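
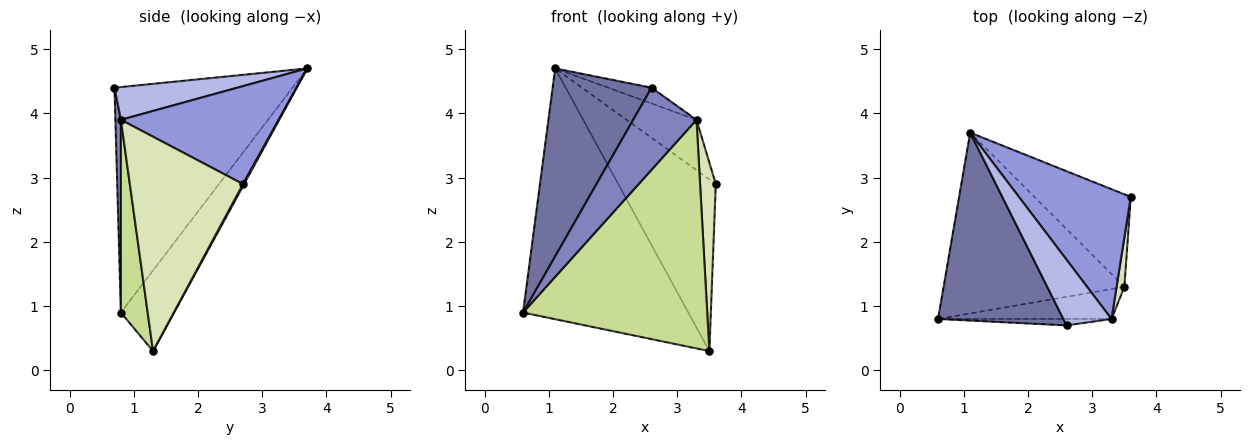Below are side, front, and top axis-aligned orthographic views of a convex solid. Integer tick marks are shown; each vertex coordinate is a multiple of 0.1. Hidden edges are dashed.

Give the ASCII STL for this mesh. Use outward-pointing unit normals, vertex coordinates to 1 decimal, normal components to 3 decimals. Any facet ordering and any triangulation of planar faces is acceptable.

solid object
 facet normal -0.786 -0.437 0.437
  outer loop
   vertex 2.6 0.7 4.4
   vertex 1.1 3.7 4.7
   vertex 0.6 0.8 0.9
  endloop
 endfacet
 facet normal 0.086 -0.993 -0.078
  outer loop
   vertex 3.3 0.8 3.9
   vertex 2.6 0.7 4.4
   vertex 0.6 0.8 0.9
  endloop
 endfacet
 facet normal 0.632 0.280 0.722
  outer loop
   vertex 3.3 0.8 3.9
   vertex 3.6 2.7 2.9
   vertex 1.1 3.7 4.7
  endloop
 endfacet
 facet normal 0.552 0.195 0.811
  outer loop
   vertex 3.3 0.8 3.9
   vertex 1.1 3.7 4.7
   vertex 2.6 0.7 4.4
  endloop
 endfacet
 facet normal -0.252 0.785 -0.566
  outer loop
   vertex 3.5 1.3 0.3
   vertex 0.6 0.8 0.9
   vertex 1.1 3.7 4.7
  endloop
 endfacet
 facet normal 0.011 0.880 -0.474
  outer loop
   vertex 3.5 1.3 0.3
   vertex 1.1 3.7 4.7
   vertex 3.6 2.7 2.9
  endloop
 endfacet
 facet normal 0.143 -0.981 -0.128
  outer loop
   vertex 3.5 1.3 0.3
   vertex 3.3 0.8 3.9
   vertex 0.6 0.8 0.9
  endloop
 endfacet
 facet normal 0.990 -0.137 0.036
  outer loop
   vertex 3.5 1.3 0.3
   vertex 3.6 2.7 2.9
   vertex 3.3 0.8 3.9
  endloop
 endfacet
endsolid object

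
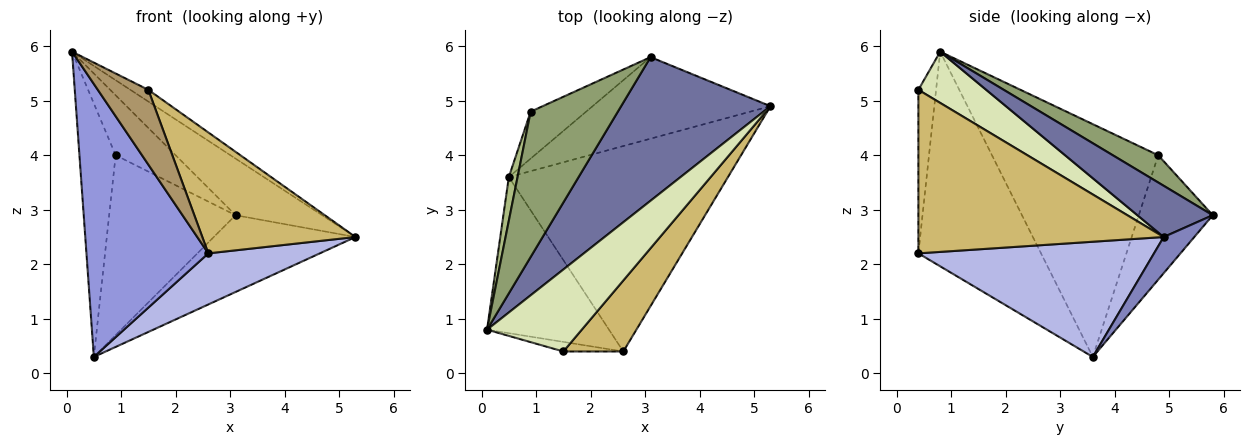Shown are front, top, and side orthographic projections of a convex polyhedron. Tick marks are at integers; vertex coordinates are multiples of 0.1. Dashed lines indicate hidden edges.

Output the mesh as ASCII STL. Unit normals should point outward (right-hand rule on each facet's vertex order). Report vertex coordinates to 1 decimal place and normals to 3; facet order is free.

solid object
 facet normal 0.304 0.349 0.886
  outer loop
   vertex 3.1 5.8 2.9
   vertex 0.1 0.8 5.9
   vertex 5.3 4.9 2.5
  endloop
 endfacet
 facet normal 0.146 0.678 -0.720
  outer loop
   vertex 0.5 3.6 0.3
   vertex 3.1 5.8 2.9
   vertex 5.3 4.9 2.5
  endloop
 endfacet
 facet normal -0.658 -0.654 -0.374
  outer loop
   vertex 2.6 0.4 2.2
   vertex 0.1 0.8 5.9
   vertex 0.5 3.6 0.3
  endloop
 endfacet
 facet normal 0.454 -0.215 -0.864
  outer loop
   vertex 2.6 0.4 2.2
   vertex 0.5 3.6 0.3
   vertex 5.3 4.9 2.5
  endloop
 endfacet
 facet normal 0.278 0.366 0.888
  outer loop
   vertex 0.9 4.8 4.0
   vertex 0.1 0.8 5.9
   vertex 3.1 5.8 2.9
  endloop
 endfacet
 facet normal -0.976 0.213 0.037
  outer loop
   vertex 0.9 4.8 4.0
   vertex 0.5 3.6 0.3
   vertex 0.1 0.8 5.9
  endloop
 endfacet
 facet normal -0.493 0.842 -0.220
  outer loop
   vertex 0.9 4.8 4.0
   vertex 3.1 5.8 2.9
   vertex 0.5 3.6 0.3
  endloop
 endfacet
 facet normal 0.472 0.125 0.873
  outer loop
   vertex 1.5 0.4 5.2
   vertex 5.3 4.9 2.5
   vertex 0.1 0.8 5.9
  endloop
 endfacet
 facet normal -0.328 -0.937 -0.120
  outer loop
   vertex 1.5 0.4 5.2
   vertex 0.1 0.8 5.9
   vertex 2.6 0.4 2.2
  endloop
 endfacet
 facet normal 0.810 -0.506 0.297
  outer loop
   vertex 1.5 0.4 5.2
   vertex 2.6 0.4 2.2
   vertex 5.3 4.9 2.5
  endloop
 endfacet
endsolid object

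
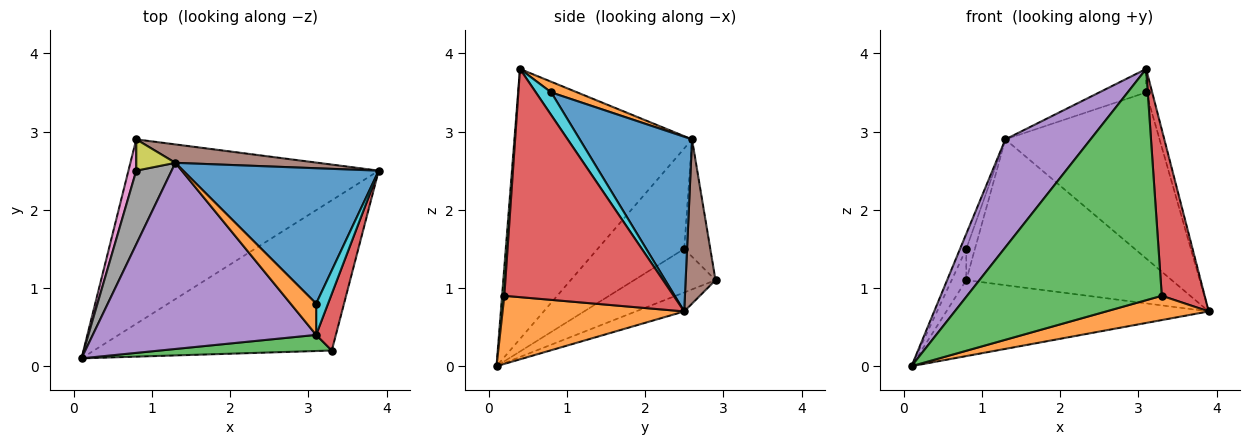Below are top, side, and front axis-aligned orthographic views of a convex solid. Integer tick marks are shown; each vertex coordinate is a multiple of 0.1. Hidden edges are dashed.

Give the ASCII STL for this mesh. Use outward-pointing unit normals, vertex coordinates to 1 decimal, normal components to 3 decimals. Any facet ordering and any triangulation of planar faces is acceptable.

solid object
 facet normal -0.070 0.380 -0.922
  outer loop
   vertex 0.8 2.9 1.1
   vertex 3.9 2.5 0.7
   vertex 0.1 0.1 0.0
  endloop
 endfacet
 facet normal 0.272 -0.154 -0.950
  outer loop
   vertex 3.3 0.2 0.9
   vertex 0.1 0.1 0.0
   vertex 3.9 2.5 0.7
  endloop
 endfacet
 facet normal 0.012 -0.998 0.070
  outer loop
   vertex 3.3 0.2 0.9
   vertex 3.1 0.4 3.8
   vertex 0.1 0.1 0.0
  endloop
 endfacet
 facet normal 0.966 -0.245 0.083
  outer loop
   vertex 3.3 0.2 0.9
   vertex 3.9 2.5 0.7
   vertex 3.1 0.4 3.8
  endloop
 endfacet
 facet normal -0.723 -0.347 0.598
  outer loop
   vertex 1.3 2.6 2.9
   vertex 0.1 0.1 0.0
   vertex 3.1 0.4 3.8
  endloop
 endfacet
 facet normal 0.143 0.982 0.124
  outer loop
   vertex 1.3 2.6 2.9
   vertex 3.9 2.5 0.7
   vertex 0.8 2.9 1.1
  endloop
 endfacet
 facet normal -0.969 0.174 0.174
  outer loop
   vertex 0.8 2.5 1.5
   vertex 0.8 2.9 1.1
   vertex 0.1 0.1 0.0
  endloop
 endfacet
 facet normal -0.941 0.067 0.331
  outer loop
   vertex 0.8 2.5 1.5
   vertex 0.1 0.1 0.0
   vertex 1.3 2.6 2.9
  endloop
 endfacet
 facet normal -0.905 0.302 0.302
  outer loop
   vertex 0.8 2.5 1.5
   vertex 1.3 2.6 2.9
   vertex 0.8 2.9 1.1
  endloop
 endfacet
 facet normal 0.836 0.329 0.439
  outer loop
   vertex 3.1 0.8 3.5
   vertex 3.1 0.4 3.8
   vertex 3.9 2.5 0.7
  endloop
 endfacet
 facet normal 0.492 0.675 0.550
  outer loop
   vertex 3.1 0.8 3.5
   vertex 3.9 2.5 0.7
   vertex 1.3 2.6 2.9
  endloop
 endfacet
 facet normal 0.316 0.569 0.759
  outer loop
   vertex 3.1 0.8 3.5
   vertex 1.3 2.6 2.9
   vertex 3.1 0.4 3.8
  endloop
 endfacet
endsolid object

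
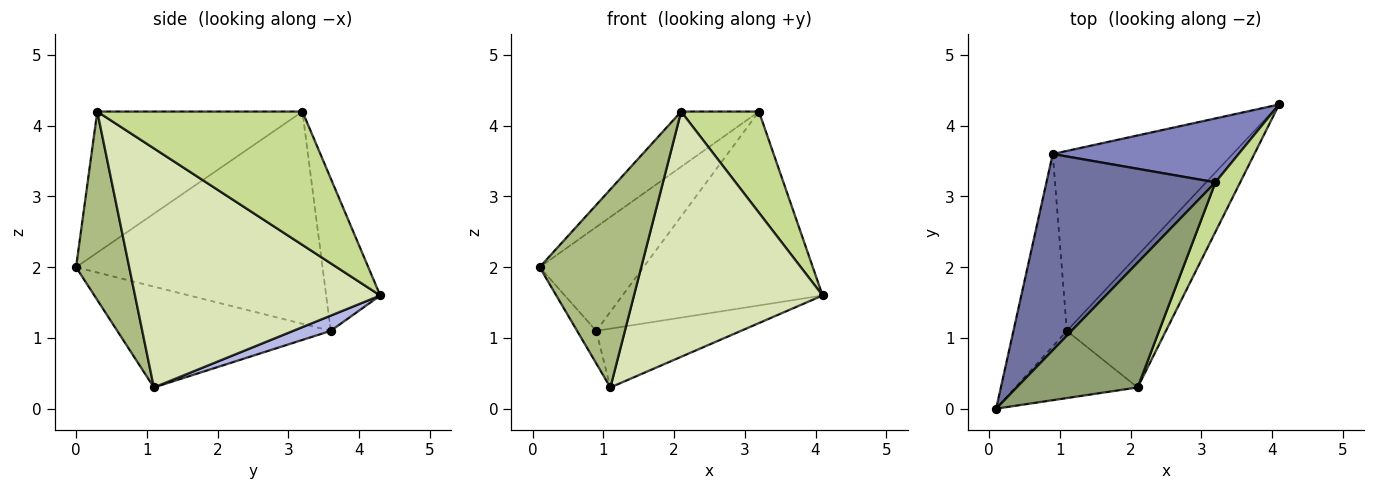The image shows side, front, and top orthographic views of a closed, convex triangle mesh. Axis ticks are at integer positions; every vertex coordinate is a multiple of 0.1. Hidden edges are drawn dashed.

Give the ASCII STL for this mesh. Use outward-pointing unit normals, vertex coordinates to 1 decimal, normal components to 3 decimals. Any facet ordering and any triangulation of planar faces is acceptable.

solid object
 facet normal -0.743 0.313 0.592
  outer loop
   vertex 0.9 3.6 1.1
   vertex 0.1 0.0 2.0
   vertex 3.2 3.2 4.2
  endloop
 endfacet
 facet normal -0.249 0.920 0.303
  outer loop
   vertex 0.9 3.6 1.1
   vertex 3.2 3.2 4.2
   vertex 4.1 4.3 1.6
  endloop
 endfacet
 facet normal -0.881 0.079 -0.467
  outer loop
   vertex 0.9 3.6 1.1
   vertex 1.1 1.1 0.3
   vertex 0.1 0.0 2.0
  endloop
 endfacet
 facet normal 0.080 0.310 -0.947
  outer loop
   vertex 0.9 3.6 1.1
   vertex 4.1 4.3 1.6
   vertex 1.1 1.1 0.3
  endloop
 endfacet
 facet normal -0.730 0.277 0.625
  outer loop
   vertex 2.1 0.3 4.2
   vertex 3.2 3.2 4.2
   vertex 0.1 0.0 2.0
  endloop
 endfacet
 facet normal 0.444 -0.849 -0.288
  outer loop
   vertex 2.1 0.3 4.2
   vertex 0.1 0.0 2.0
   vertex 1.1 1.1 0.3
  endloop
 endfacet
 facet normal 0.921 -0.349 0.171
  outer loop
   vertex 2.1 0.3 4.2
   vertex 4.1 4.3 1.6
   vertex 3.2 3.2 4.2
  endloop
 endfacet
 facet normal 0.753 -0.579 -0.312
  outer loop
   vertex 2.1 0.3 4.2
   vertex 1.1 1.1 0.3
   vertex 4.1 4.3 1.6
  endloop
 endfacet
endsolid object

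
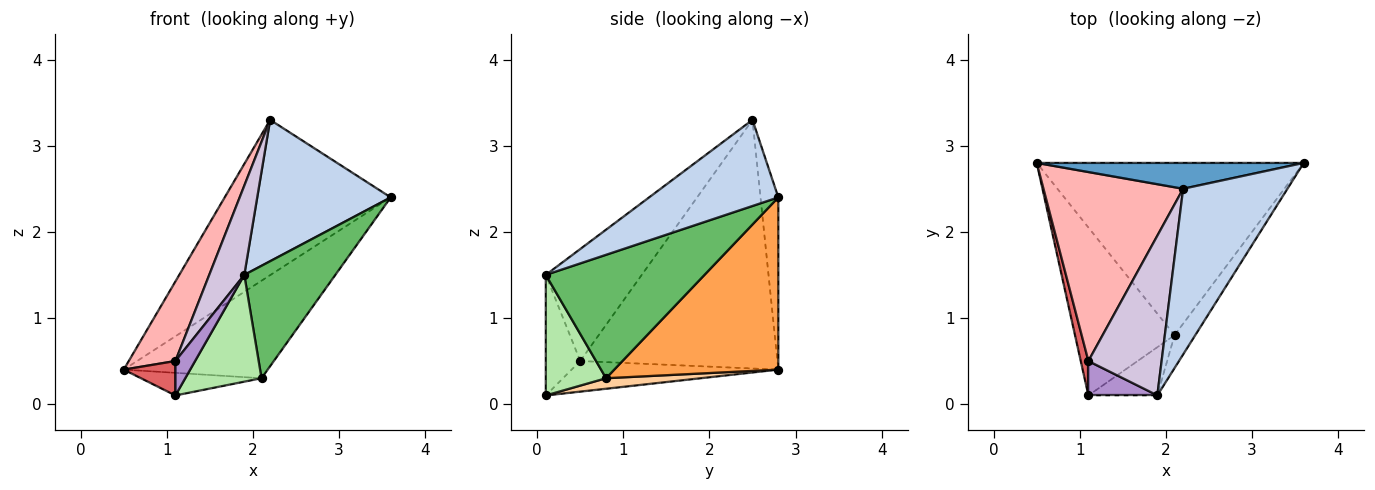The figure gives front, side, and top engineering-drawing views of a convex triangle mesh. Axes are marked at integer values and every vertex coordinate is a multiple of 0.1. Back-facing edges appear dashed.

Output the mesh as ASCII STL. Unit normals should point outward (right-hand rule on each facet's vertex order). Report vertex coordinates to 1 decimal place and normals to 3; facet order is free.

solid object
 facet normal -0.105 0.981 0.163
  outer loop
   vertex 2.2 2.5 3.3
   vertex 3.6 2.8 2.4
   vertex 0.5 2.8 0.4
  endloop
 endfacet
 facet normal 0.532 -0.550 0.644
  outer loop
   vertex 1.9 0.1 1.5
   vertex 3.6 2.8 2.4
   vertex 2.2 2.5 3.3
  endloop
 endfacet
 facet normal 0.490 0.430 -0.759
  outer loop
   vertex 2.1 0.8 0.3
   vertex 0.5 2.8 0.4
   vertex 3.6 2.8 2.4
  endloop
 endfacet
 facet normal 0.104 0.133 -0.986
  outer loop
   vertex 2.1 0.8 0.3
   vertex 1.1 0.1 0.1
   vertex 0.5 2.8 0.4
  endloop
 endfacet
 facet normal 0.858 -0.492 -0.144
  outer loop
   vertex 2.1 0.8 0.3
   vertex 3.6 2.8 2.4
   vertex 1.9 0.1 1.5
  endloop
 endfacet
 facet normal 0.584 -0.740 -0.334
  outer loop
   vertex 2.1 0.8 0.3
   vertex 1.9 0.1 1.5
   vertex 1.1 0.1 0.1
  endloop
 endfacet
 facet normal -0.943 -0.236 0.236
  outer loop
   vertex 1.1 0.5 0.5
   vertex 0.5 2.8 0.4
   vertex 1.1 0.1 0.1
  endloop
 endfacet
 facet normal -0.854 -0.202 0.480
  outer loop
   vertex 1.1 0.5 0.5
   vertex 2.2 2.5 3.3
   vertex 0.5 2.8 0.4
  endloop
 endfacet
 facet normal -0.778 -0.444 0.444
  outer loop
   vertex 1.1 0.5 0.5
   vertex 1.1 0.1 0.1
   vertex 1.9 0.1 1.5
  endloop
 endfacet
 facet normal -0.800 -0.292 0.523
  outer loop
   vertex 1.1 0.5 0.5
   vertex 1.9 0.1 1.5
   vertex 2.2 2.5 3.3
  endloop
 endfacet
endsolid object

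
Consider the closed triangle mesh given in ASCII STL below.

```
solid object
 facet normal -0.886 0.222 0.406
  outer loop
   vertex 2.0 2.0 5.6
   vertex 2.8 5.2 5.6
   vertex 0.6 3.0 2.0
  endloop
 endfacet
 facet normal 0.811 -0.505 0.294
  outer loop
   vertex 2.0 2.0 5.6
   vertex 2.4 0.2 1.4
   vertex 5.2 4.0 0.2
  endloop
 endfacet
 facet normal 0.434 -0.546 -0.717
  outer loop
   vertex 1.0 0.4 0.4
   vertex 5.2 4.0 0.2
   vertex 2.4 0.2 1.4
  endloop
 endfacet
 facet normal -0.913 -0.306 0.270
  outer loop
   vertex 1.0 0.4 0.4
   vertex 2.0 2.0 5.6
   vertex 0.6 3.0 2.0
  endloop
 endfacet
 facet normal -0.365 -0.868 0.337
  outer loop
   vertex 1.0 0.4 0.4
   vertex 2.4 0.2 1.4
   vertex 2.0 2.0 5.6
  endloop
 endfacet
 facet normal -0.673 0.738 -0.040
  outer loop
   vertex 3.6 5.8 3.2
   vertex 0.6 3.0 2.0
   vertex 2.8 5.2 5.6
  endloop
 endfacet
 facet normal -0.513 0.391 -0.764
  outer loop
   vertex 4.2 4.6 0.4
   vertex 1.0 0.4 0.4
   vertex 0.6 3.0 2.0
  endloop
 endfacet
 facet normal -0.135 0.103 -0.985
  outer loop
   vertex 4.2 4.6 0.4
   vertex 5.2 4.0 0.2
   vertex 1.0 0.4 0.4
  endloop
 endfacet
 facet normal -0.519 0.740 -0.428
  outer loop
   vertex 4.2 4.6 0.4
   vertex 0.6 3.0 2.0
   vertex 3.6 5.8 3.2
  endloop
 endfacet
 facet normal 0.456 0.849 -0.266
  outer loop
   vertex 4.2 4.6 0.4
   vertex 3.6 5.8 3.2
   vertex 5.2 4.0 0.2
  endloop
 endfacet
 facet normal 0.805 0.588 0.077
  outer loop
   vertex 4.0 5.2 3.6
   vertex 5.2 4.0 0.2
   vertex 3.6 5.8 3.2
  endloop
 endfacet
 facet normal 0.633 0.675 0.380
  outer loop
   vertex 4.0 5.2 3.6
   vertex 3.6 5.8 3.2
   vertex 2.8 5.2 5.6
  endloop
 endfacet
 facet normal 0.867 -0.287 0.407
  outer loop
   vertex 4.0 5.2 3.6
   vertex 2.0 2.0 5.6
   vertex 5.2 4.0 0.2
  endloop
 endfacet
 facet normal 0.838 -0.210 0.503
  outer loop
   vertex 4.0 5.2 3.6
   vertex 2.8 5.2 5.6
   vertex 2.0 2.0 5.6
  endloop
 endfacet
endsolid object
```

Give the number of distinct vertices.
9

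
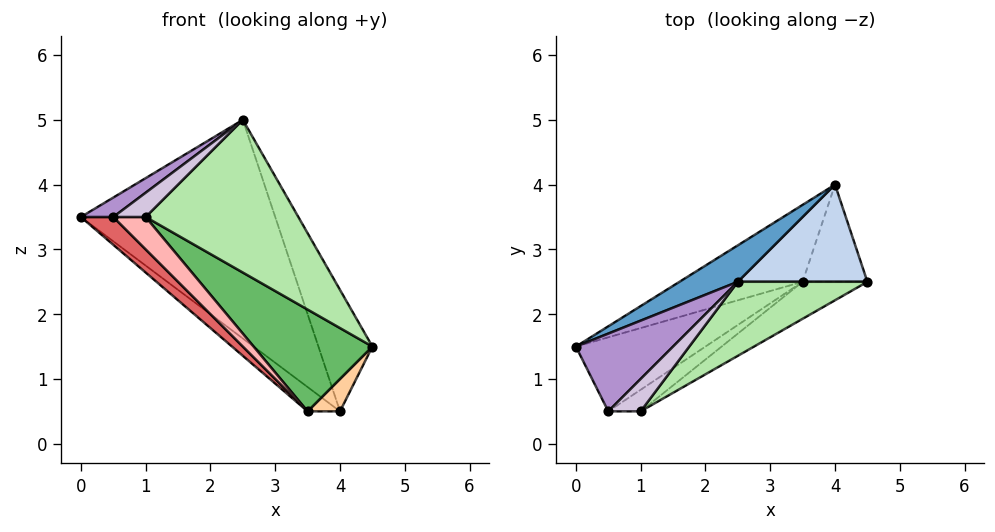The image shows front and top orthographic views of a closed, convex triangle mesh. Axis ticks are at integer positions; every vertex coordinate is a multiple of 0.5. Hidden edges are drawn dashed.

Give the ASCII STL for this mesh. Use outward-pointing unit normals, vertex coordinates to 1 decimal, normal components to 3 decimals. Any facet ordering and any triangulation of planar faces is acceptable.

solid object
 facet normal -0.442 0.885 0.147
  outer loop
   vertex 2.5 2.5 5.0
   vertex 4.0 4.0 0.5
   vertex 0.0 1.5 3.5
  endloop
 endfacet
 facet normal 0.738 0.527 0.422
  outer loop
   vertex 2.5 2.5 5.0
   vertex 4.5 2.5 1.5
   vertex 4.0 4.0 0.5
  endloop
 endfacet
 facet normal -0.670 0.223 -0.708
  outer loop
   vertex 3.5 2.5 0.5
   vertex 0.0 1.5 3.5
   vertex 4.0 4.0 0.5
  endloop
 endfacet
 facet normal 0.688 -0.229 -0.688
  outer loop
   vertex 3.5 2.5 0.5
   vertex 4.0 4.0 0.5
   vertex 4.5 2.5 1.5
  endloop
 endfacet
 facet normal 0.323 -0.889 -0.323
  outer loop
   vertex 1.0 0.5 3.5
   vertex 3.5 2.5 0.5
   vertex 4.5 2.5 1.5
  endloop
 endfacet
 facet normal 0.607 -0.715 0.347
  outer loop
   vertex 1.0 0.5 3.5
   vertex 4.5 2.5 1.5
   vertex 2.5 2.5 5.0
  endloop
 endfacet
 facet normal -0.575 -0.287 -0.766
  outer loop
   vertex 0.5 0.5 3.5
   vertex 0.0 1.5 3.5
   vertex 3.5 2.5 0.5
  endloop
 endfacet
 facet normal 0.000 -0.832 -0.555
  outer loop
   vertex 0.5 0.5 3.5
   vertex 3.5 2.5 0.5
   vertex 1.0 0.5 3.5
  endloop
 endfacet
 facet normal -0.436 -0.218 0.873
  outer loop
   vertex 0.5 0.5 3.5
   vertex 2.5 2.5 5.0
   vertex 0.0 1.5 3.5
  endloop
 endfacet
 facet normal 0.000 -0.600 0.800
  outer loop
   vertex 0.5 0.5 3.5
   vertex 1.0 0.5 3.5
   vertex 2.5 2.5 5.0
  endloop
 endfacet
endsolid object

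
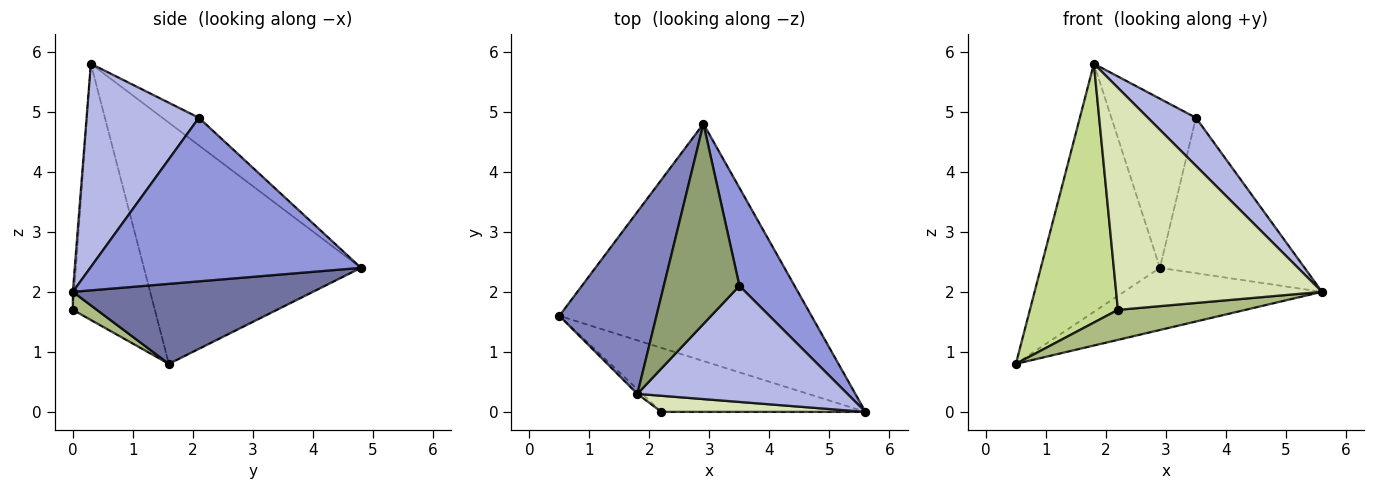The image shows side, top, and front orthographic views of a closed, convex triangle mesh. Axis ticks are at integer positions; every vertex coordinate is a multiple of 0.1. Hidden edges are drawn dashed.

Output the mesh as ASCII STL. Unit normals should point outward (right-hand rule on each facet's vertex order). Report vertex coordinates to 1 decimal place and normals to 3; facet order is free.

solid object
 facet normal 0.294 0.242 -0.925
  outer loop
   vertex 2.9 4.8 2.4
   vertex 5.6 0.0 2.0
   vertex 0.5 1.6 0.8
  endloop
 endfacet
 facet normal -0.827 0.454 0.333
  outer loop
   vertex 1.8 0.3 5.8
   vertex 2.9 4.8 2.4
   vertex 0.5 1.6 0.8
  endloop
 endfacet
 facet normal 0.845 0.452 0.285
  outer loop
   vertex 3.5 2.1 4.9
   vertex 5.6 0.0 2.0
   vertex 2.9 4.8 2.4
  endloop
 endfacet
 facet normal 0.666 -0.285 0.689
  outer loop
   vertex 3.5 2.1 4.9
   vertex 1.8 0.3 5.8
   vertex 5.6 0.0 2.0
  endloop
 endfacet
 facet normal -0.269 0.622 0.736
  outer loop
   vertex 3.5 2.1 4.9
   vertex 2.9 4.8 2.4
   vertex 1.8 0.3 5.8
  endloop
 endfacet
 facet normal 0.080 -0.423 -0.903
  outer loop
   vertex 2.2 0.0 1.7
   vertex 0.5 1.6 0.8
   vertex 5.6 0.0 2.0
  endloop
 endfacet
 facet normal -0.682 -0.732 -0.013
  outer loop
   vertex 2.2 0.0 1.7
   vertex 1.8 0.3 5.8
   vertex 0.5 1.6 0.8
  endloop
 endfacet
 facet normal -0.006 -0.997 0.072
  outer loop
   vertex 2.2 0.0 1.7
   vertex 5.6 0.0 2.0
   vertex 1.8 0.3 5.8
  endloop
 endfacet
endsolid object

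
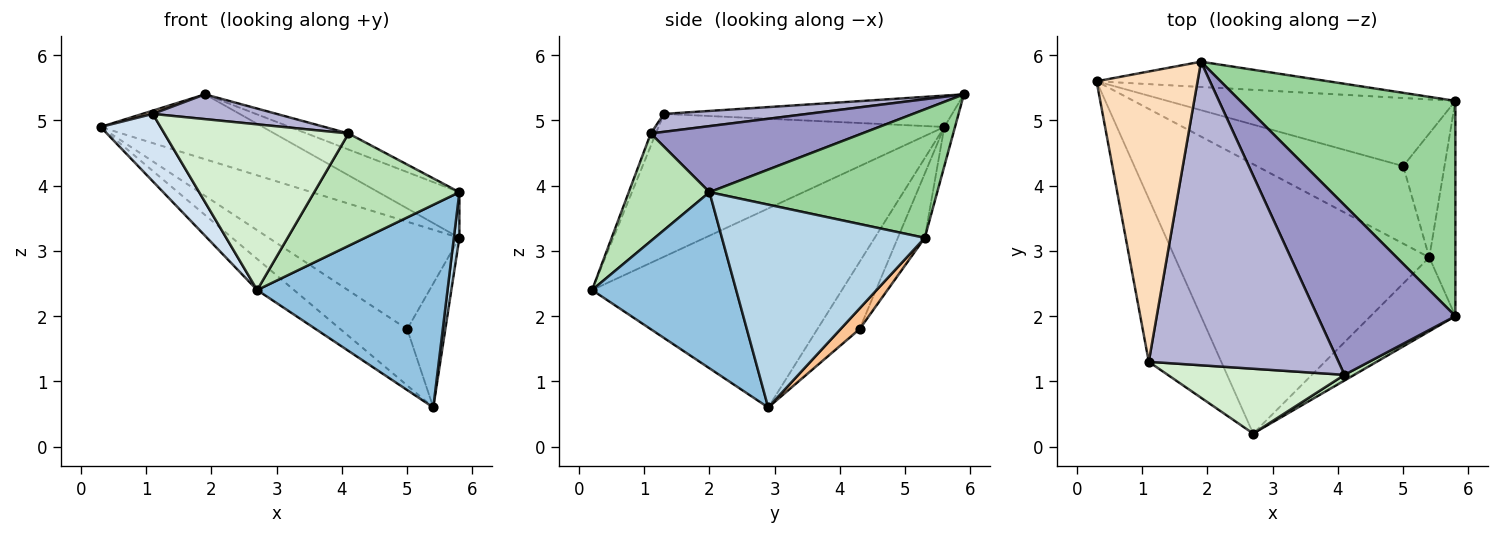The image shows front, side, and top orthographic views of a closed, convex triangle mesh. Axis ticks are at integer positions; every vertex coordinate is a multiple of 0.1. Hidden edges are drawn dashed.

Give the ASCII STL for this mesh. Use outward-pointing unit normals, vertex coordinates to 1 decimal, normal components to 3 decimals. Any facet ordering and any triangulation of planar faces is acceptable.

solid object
 facet normal -0.614 0.091 -0.784
  outer loop
   vertex 5.4 2.9 0.6
   vertex 2.7 0.2 2.4
   vertex 0.3 5.6 4.9
  endloop
 endfacet
 facet normal 0.580 -0.766 -0.279
  outer loop
   vertex 5.4 2.9 0.6
   vertex 5.8 2.0 3.9
   vertex 2.7 0.2 2.4
  endloop
 endfacet
 facet normal 0.991 -0.027 -0.128
  outer loop
   vertex 5.8 5.3 3.2
   vertex 5.8 2.0 3.9
   vertex 5.4 2.9 0.6
  endloop
 endfacet
 facet normal -0.877 -0.184 -0.445
  outer loop
   vertex 1.1 1.3 5.1
   vertex 0.3 5.6 4.9
   vertex 2.7 0.2 2.4
  endloop
 endfacet
 facet normal -0.348 0.551 -0.759
  outer loop
   vertex 5.0 4.3 1.8
   vertex 5.4 2.9 0.6
   vertex 0.3 5.6 4.9
  endloop
 endfacet
 facet normal -0.119 0.839 -0.531
  outer loop
   vertex 5.0 4.3 1.8
   vertex 0.3 5.6 4.9
   vertex 5.8 5.3 3.2
  endloop
 endfacet
 facet normal 0.333 0.667 -0.667
  outer loop
   vertex 5.0 4.3 1.8
   vertex 5.8 5.3 3.2
   vertex 5.4 2.9 0.6
  endloop
 endfacet
 facet normal -0.296 -0.011 0.955
  outer loop
   vertex 1.9 5.9 5.4
   vertex 0.3 5.6 4.9
   vertex 1.1 1.3 5.1
  endloop
 endfacet
 facet normal -0.061 0.930 -0.362
  outer loop
   vertex 1.9 5.9 5.4
   vertex 5.8 5.3 3.2
   vertex 0.3 5.6 4.9
  endloop
 endfacet
 facet normal 0.504 0.179 0.845
  outer loop
   vertex 1.9 5.9 5.4
   vertex 5.8 2.0 3.9
   vertex 5.8 5.3 3.2
  endloop
 endfacet
 facet normal 0.486 -0.873 0.044
  outer loop
   vertex 4.1 1.1 4.8
   vertex 2.7 0.2 2.4
   vertex 5.8 2.0 3.9
  endloop
 endfacet
 facet normal -0.026 -0.931 0.364
  outer loop
   vertex 4.1 1.1 4.8
   vertex 1.1 1.3 5.1
   vertex 2.7 0.2 2.4
  endloop
 endfacet
 facet normal 0.431 0.085 0.899
  outer loop
   vertex 4.1 1.1 4.8
   vertex 5.8 2.0 3.9
   vertex 1.9 5.9 5.4
  endloop
 endfacet
 facet normal 0.094 -0.081 0.992
  outer loop
   vertex 4.1 1.1 4.8
   vertex 1.9 5.9 5.4
   vertex 1.1 1.3 5.1
  endloop
 endfacet
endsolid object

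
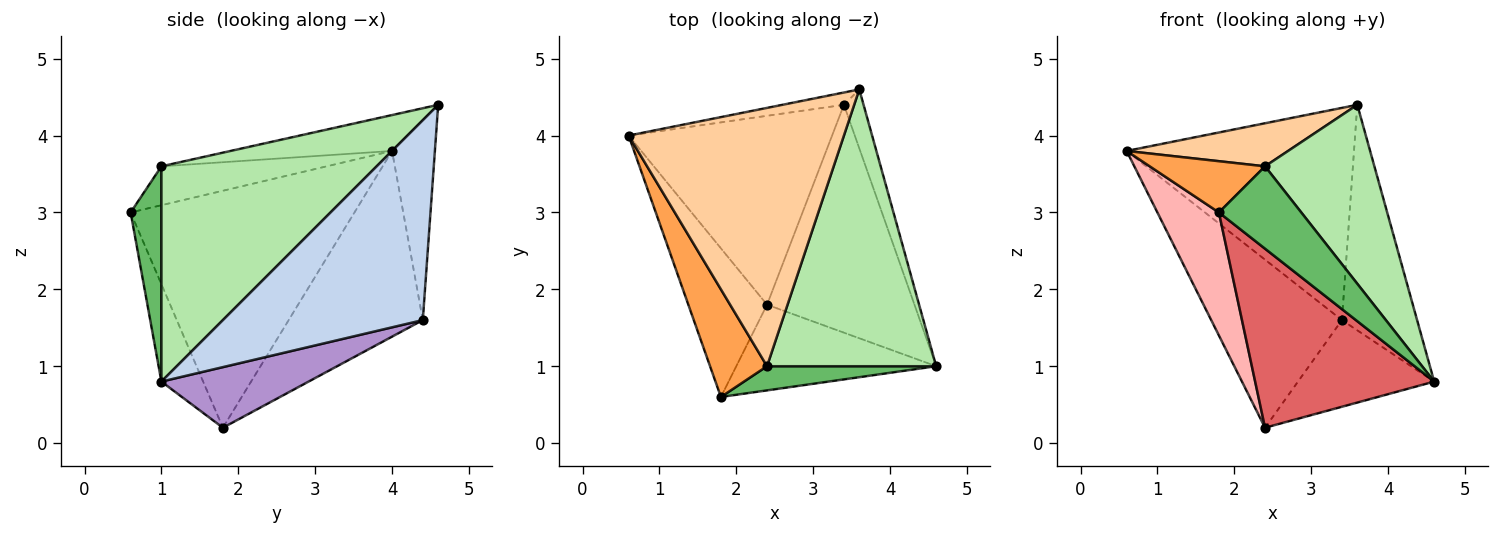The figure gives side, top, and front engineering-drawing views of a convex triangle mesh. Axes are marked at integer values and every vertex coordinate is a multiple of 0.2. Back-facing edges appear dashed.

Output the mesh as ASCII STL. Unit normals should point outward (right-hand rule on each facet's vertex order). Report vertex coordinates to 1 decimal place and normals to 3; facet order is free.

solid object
 facet normal -0.185 0.981 -0.057
  outer loop
   vertex 3.4 4.4 1.6
   vertex 0.6 4.0 3.8
   vertex 3.6 4.6 4.4
  endloop
 endfacet
 facet normal 0.932 0.351 -0.092
  outer loop
   vertex 3.4 4.4 1.6
   vertex 3.6 4.6 4.4
   vertex 4.6 1.0 0.8
  endloop
 endfacet
 facet normal -0.525 -0.366 0.769
  outer loop
   vertex 2.4 1.0 3.6
   vertex 0.6 4.0 3.8
   vertex 1.8 0.6 3.0
  endloop
 endfacet
 facet normal -0.162 -0.162 0.973
  outer loop
   vertex 2.4 1.0 3.6
   vertex 3.6 4.6 4.4
   vertex 0.6 4.0 3.8
  endloop
 endfacet
 facet normal 0.337 -0.903 0.265
  outer loop
   vertex 2.4 1.0 3.6
   vertex 1.8 0.6 3.0
   vertex 4.6 1.0 0.8
  endloop
 endfacet
 facet normal 0.730 -0.371 0.574
  outer loop
   vertex 2.4 1.0 3.6
   vertex 4.6 1.0 0.8
   vertex 3.6 4.6 4.4
  endloop
 endfacet
 facet normal -0.206 -0.883 -0.422
  outer loop
   vertex 2.4 1.8 0.2
   vertex 4.6 1.0 0.8
   vertex 1.8 0.6 3.0
  endloop
 endfacet
 facet normal -0.918 -0.252 -0.305
  outer loop
   vertex 2.4 1.8 0.2
   vertex 1.8 0.6 3.0
   vertex 0.6 4.0 3.8
  endloop
 endfacet
 facet normal 0.359 0.332 -0.872
  outer loop
   vertex 2.4 1.8 0.2
   vertex 3.4 4.4 1.6
   vertex 4.6 1.0 0.8
  endloop
 endfacet
 facet normal -0.563 0.549 -0.617
  outer loop
   vertex 2.4 1.8 0.2
   vertex 0.6 4.0 3.8
   vertex 3.4 4.4 1.6
  endloop
 endfacet
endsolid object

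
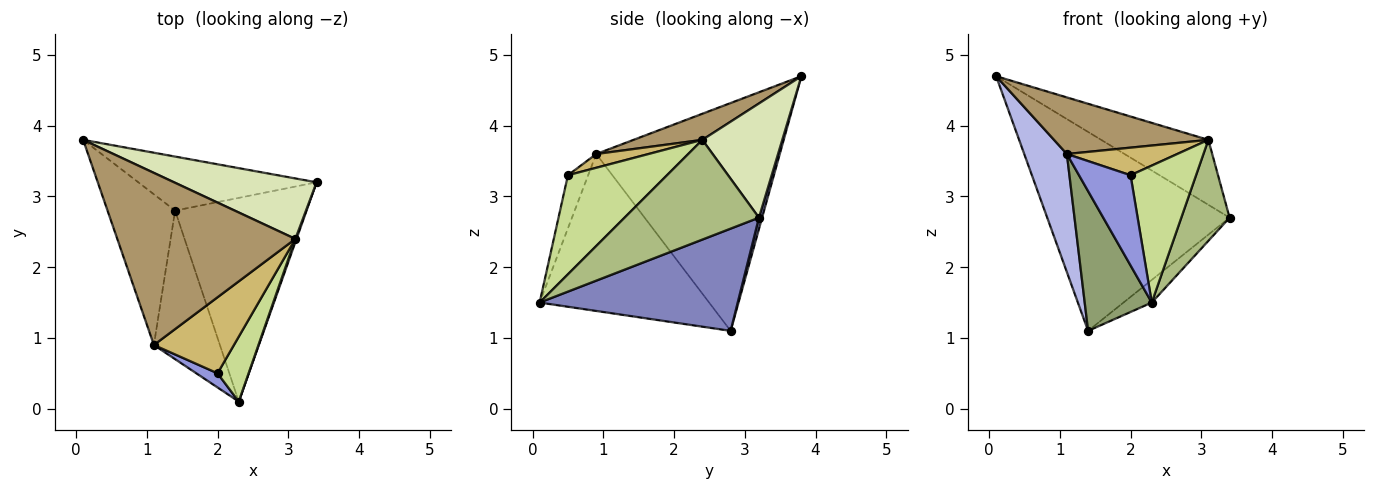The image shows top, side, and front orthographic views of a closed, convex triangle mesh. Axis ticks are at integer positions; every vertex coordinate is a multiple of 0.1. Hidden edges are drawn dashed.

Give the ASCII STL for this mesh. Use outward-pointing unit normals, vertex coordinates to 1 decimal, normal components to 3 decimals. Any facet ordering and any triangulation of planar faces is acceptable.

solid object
 facet normal 0.017 0.965 -0.262
  outer loop
   vertex 1.4 2.8 1.1
   vertex 0.1 3.8 4.7
   vertex 3.4 3.2 2.7
  endloop
 endfacet
 facet normal 0.612 0.087 -0.786
  outer loop
   vertex 1.4 2.8 1.1
   vertex 3.4 3.2 2.7
   vertex 2.3 0.1 1.5
  endloop
 endfacet
 facet normal -0.361 -0.921 0.145
  outer loop
   vertex 1.1 0.9 3.6
   vertex 2.3 0.1 1.5
   vertex 2.0 0.5 3.3
  endloop
 endfacet
 facet normal -0.936 -0.217 -0.278
  outer loop
   vertex 1.1 0.9 3.6
   vertex 0.1 3.8 4.7
   vertex 1.4 2.8 1.1
  endloop
 endfacet
 facet normal -0.866 -0.343 -0.364
  outer loop
   vertex 1.1 0.9 3.6
   vertex 1.4 2.8 1.1
   vertex 2.3 0.1 1.5
  endloop
 endfacet
 facet normal 0.941 -0.338 0.011
  outer loop
   vertex 3.1 2.4 3.8
   vertex 2.3 0.1 1.5
   vertex 3.4 3.2 2.7
  endloop
 endfacet
 facet normal 0.807 -0.534 0.253
  outer loop
   vertex 3.1 2.4 3.8
   vertex 2.0 0.5 3.3
   vertex 2.3 0.1 1.5
  endloop
 endfacet
 facet normal 0.479 0.642 0.598
  outer loop
   vertex 3.1 2.4 3.8
   vertex 3.4 3.2 2.7
   vertex 0.1 3.8 4.7
  endloop
 endfacet
 facet normal 0.138 -0.309 0.941
  outer loop
   vertex 3.1 2.4 3.8
   vertex 0.1 3.8 4.7
   vertex 1.1 0.9 3.6
  endloop
 endfacet
 facet normal 0.160 -0.337 0.928
  outer loop
   vertex 3.1 2.4 3.8
   vertex 1.1 0.9 3.6
   vertex 2.0 0.5 3.3
  endloop
 endfacet
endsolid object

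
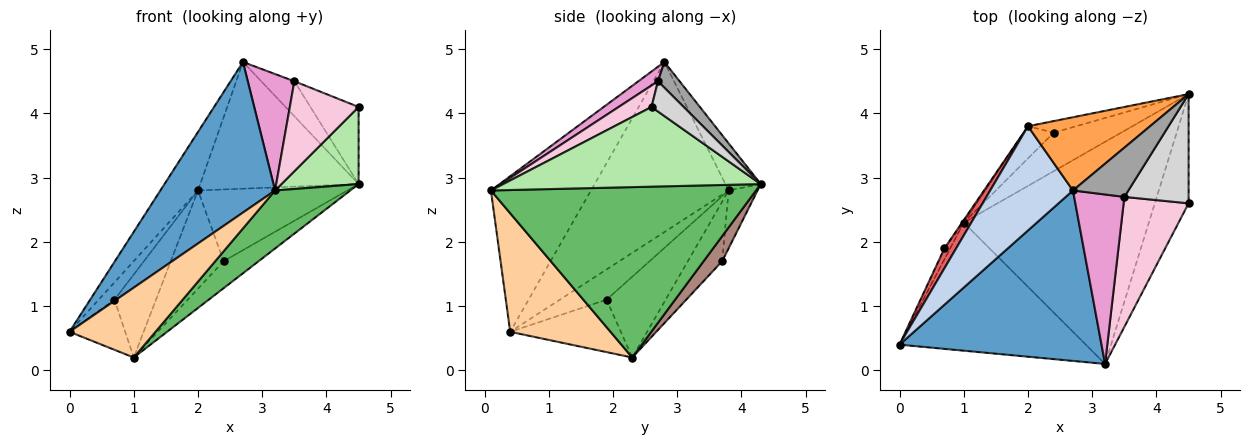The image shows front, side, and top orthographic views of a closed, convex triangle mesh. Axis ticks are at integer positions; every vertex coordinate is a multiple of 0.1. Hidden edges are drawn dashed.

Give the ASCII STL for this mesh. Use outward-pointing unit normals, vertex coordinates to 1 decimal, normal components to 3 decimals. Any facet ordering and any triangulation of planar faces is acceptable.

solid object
 facet normal -0.500 -0.573 0.649
  outer loop
   vertex 2.7 2.8 4.8
   vertex 0.0 0.4 0.6
   vertex 3.2 0.1 2.8
  endloop
 endfacet
 facet normal -0.873 0.239 0.425
  outer loop
   vertex 2.0 3.8 2.8
   vertex 0.0 0.4 0.6
   vertex 2.7 2.8 4.8
  endloop
 endfacet
 facet normal -0.190 0.850 0.491
  outer loop
   vertex 2.0 3.8 2.8
   vertex 2.7 2.8 4.8
   vertex 4.5 4.3 2.9
  endloop
 endfacet
 facet normal 0.488 -0.418 -0.766
  outer loop
   vertex 1.0 2.3 0.2
   vertex 3.2 0.1 2.8
   vertex 0.0 0.4 0.6
  endloop
 endfacet
 facet normal 0.665 -0.189 -0.722
  outer loop
   vertex 1.0 2.3 0.2
   vertex 4.5 4.3 2.9
   vertex 3.2 0.1 2.8
  endloop
 endfacet
 facet normal 0.888 -0.266 -0.376
  outer loop
   vertex 4.5 2.6 4.1
   vertex 3.2 0.1 2.8
   vertex 4.5 4.3 2.9
  endloop
 endfacet
 facet normal -0.889 0.300 0.345
  outer loop
   vertex 0.7 1.9 1.1
   vertex 0.0 0.4 0.6
   vertex 2.0 3.8 2.8
  endloop
 endfacet
 facet normal -0.889 0.447 -0.098
  outer loop
   vertex 0.7 1.9 1.1
   vertex 1.0 2.3 0.2
   vertex 0.0 0.4 0.6
  endloop
 endfacet
 facet normal -0.818 0.575 -0.017
  outer loop
   vertex 0.7 1.9 1.1
   vertex 2.0 3.8 2.8
   vertex 1.0 2.3 0.2
  endloop
 endfacet
 facet normal -0.188 0.970 -0.156
  outer loop
   vertex 2.4 3.7 1.7
   vertex 2.0 3.8 2.8
   vertex 4.5 4.3 2.9
  endloop
 endfacet
 facet normal 0.291 0.549 -0.784
  outer loop
   vertex 2.4 3.7 1.7
   vertex 4.5 4.3 2.9
   vertex 1.0 2.3 0.2
  endloop
 endfacet
 facet normal -0.525 0.809 -0.265
  outer loop
   vertex 2.4 3.7 1.7
   vertex 1.0 2.3 0.2
   vertex 2.0 3.8 2.8
  endloop
 endfacet
 facet normal 0.232 -0.551 0.802
  outer loop
   vertex 3.5 2.7 4.5
   vertex 2.7 2.8 4.8
   vertex 3.2 0.1 2.8
  endloop
 endfacet
 facet normal 0.262 -0.549 0.793
  outer loop
   vertex 3.5 2.7 4.5
   vertex 3.2 0.1 2.8
   vertex 4.5 2.6 4.1
  endloop
 endfacet
 facet normal 0.354 0.542 0.763
  outer loop
   vertex 3.5 2.7 4.5
   vertex 4.5 4.3 2.9
   vertex 2.7 2.8 4.8
  endloop
 endfacet
 facet normal 0.359 0.538 0.763
  outer loop
   vertex 3.5 2.7 4.5
   vertex 4.5 2.6 4.1
   vertex 4.5 4.3 2.9
  endloop
 endfacet
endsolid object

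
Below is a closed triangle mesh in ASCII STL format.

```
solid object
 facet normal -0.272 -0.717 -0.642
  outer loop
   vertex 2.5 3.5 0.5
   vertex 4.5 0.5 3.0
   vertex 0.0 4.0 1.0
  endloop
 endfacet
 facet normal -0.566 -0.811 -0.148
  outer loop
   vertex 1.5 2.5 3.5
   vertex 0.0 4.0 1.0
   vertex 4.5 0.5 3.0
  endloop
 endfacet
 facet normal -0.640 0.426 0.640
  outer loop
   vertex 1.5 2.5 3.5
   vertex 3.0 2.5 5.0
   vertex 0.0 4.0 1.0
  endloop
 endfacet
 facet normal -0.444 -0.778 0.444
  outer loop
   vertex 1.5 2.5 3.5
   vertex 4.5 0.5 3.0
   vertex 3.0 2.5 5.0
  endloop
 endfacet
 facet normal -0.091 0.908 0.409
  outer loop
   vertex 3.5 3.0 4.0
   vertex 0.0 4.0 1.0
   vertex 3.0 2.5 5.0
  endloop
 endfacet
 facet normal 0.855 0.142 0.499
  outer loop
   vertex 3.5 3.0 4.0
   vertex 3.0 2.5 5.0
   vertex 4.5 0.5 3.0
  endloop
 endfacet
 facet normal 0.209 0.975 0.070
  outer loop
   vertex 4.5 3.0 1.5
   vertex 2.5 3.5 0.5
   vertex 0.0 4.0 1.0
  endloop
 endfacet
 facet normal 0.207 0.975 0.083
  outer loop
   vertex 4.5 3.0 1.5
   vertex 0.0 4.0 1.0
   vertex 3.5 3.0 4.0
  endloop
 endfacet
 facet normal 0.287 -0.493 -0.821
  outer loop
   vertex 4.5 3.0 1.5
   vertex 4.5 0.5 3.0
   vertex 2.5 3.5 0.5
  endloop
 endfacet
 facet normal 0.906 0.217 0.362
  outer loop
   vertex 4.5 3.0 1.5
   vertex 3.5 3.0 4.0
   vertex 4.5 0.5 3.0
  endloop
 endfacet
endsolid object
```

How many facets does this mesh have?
10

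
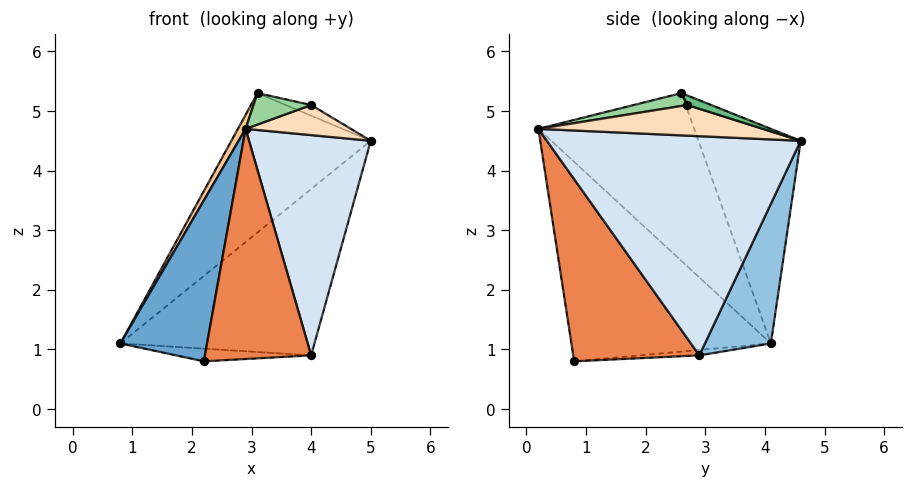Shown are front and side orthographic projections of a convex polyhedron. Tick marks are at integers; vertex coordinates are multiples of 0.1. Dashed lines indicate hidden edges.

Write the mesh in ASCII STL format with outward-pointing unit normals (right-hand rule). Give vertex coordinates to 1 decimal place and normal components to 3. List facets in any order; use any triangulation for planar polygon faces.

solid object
 facet normal -0.912 -0.396 0.103
  outer loop
   vertex 2.2 0.8 0.8
   vertex 2.9 0.2 4.7
   vertex 0.8 4.1 1.1
  endloop
 endfacet
 facet normal 0.283 0.834 -0.473
  outer loop
   vertex 4.0 2.9 0.9
   vertex 0.8 4.1 1.1
   vertex 5.0 4.6 4.5
  endloop
 endfacet
 facet normal -0.034 0.076 -0.997
  outer loop
   vertex 4.0 2.9 0.9
   vertex 2.2 0.8 0.8
   vertex 0.8 4.1 1.1
  endloop
 endfacet
 facet normal 0.901 -0.432 -0.046
  outer loop
   vertex 4.0 2.9 0.9
   vertex 5.0 4.6 4.5
   vertex 2.9 0.2 4.7
  endloop
 endfacet
 facet normal 0.744 -0.627 -0.230
  outer loop
   vertex 4.0 2.9 0.9
   vertex 2.9 0.2 4.7
   vertex 2.2 0.8 0.8
  endloop
 endfacet
 facet normal -0.504 0.688 0.522
  outer loop
   vertex 3.1 2.6 5.3
   vertex 5.0 4.6 4.5
   vertex 0.8 4.1 1.1
  endloop
 endfacet
 facet normal -0.883 -0.043 0.468
  outer loop
   vertex 3.1 2.6 5.3
   vertex 0.8 4.1 1.1
   vertex 2.9 0.2 4.7
  endloop
 endfacet
 facet normal 0.893 -0.419 0.162
  outer loop
   vertex 4.0 2.7 5.1
   vertex 2.9 0.2 4.7
   vertex 5.0 4.6 4.5
  endloop
 endfacet
 facet normal 0.191 0.203 0.960
  outer loop
   vertex 4.0 2.7 5.1
   vertex 5.0 4.6 4.5
   vertex 3.1 2.6 5.3
  endloop
 endfacet
 facet normal 0.237 -0.254 0.938
  outer loop
   vertex 4.0 2.7 5.1
   vertex 3.1 2.6 5.3
   vertex 2.9 0.2 4.7
  endloop
 endfacet
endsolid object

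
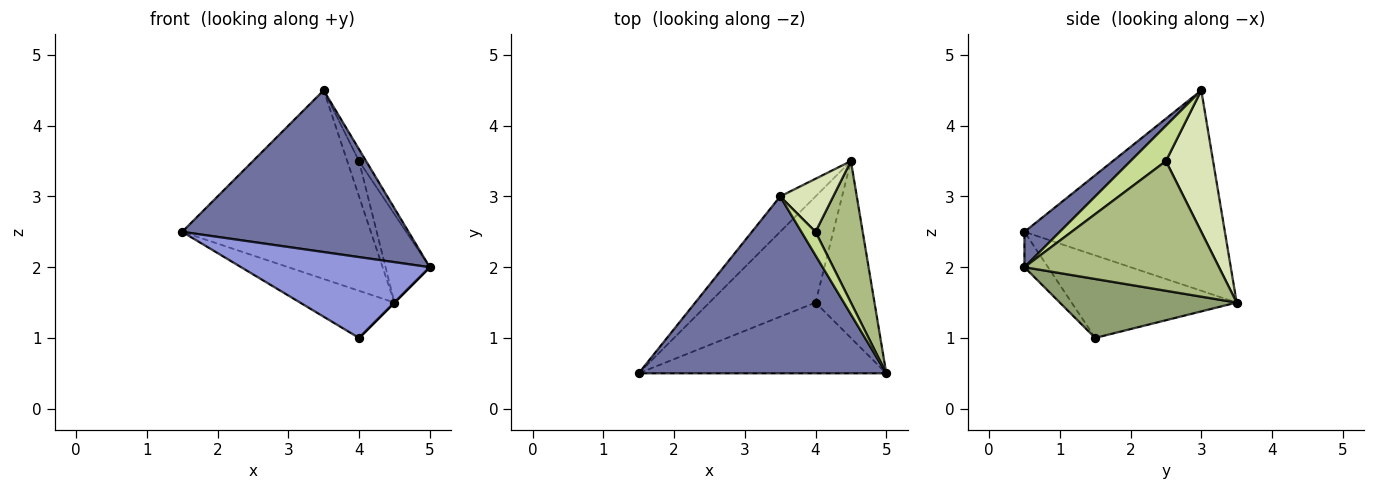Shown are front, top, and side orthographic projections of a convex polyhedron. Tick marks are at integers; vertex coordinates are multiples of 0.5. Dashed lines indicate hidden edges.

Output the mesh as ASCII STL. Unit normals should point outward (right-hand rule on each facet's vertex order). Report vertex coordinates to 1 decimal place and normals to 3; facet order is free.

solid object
 facet normal 0.105 -0.671 0.734
  outer loop
   vertex 3.5 3.0 4.5
   vertex 1.5 0.5 2.5
   vertex 5.0 0.5 2.0
  endloop
 endfacet
 facet normal -0.722 0.680 -0.127
  outer loop
   vertex 3.5 3.0 4.5
   vertex 4.5 3.5 1.5
   vertex 1.5 0.5 2.5
  endloop
 endfacet
 facet normal -0.094 -0.749 -0.656
  outer loop
   vertex 4.0 1.5 1.0
   vertex 5.0 0.5 2.0
   vertex 1.5 0.5 2.5
  endloop
 endfacet
 facet normal -0.579 0.331 -0.745
  outer loop
   vertex 4.0 1.5 1.0
   vertex 1.5 0.5 2.5
   vertex 4.5 3.5 1.5
  endloop
 endfacet
 facet normal 0.707 0.000 -0.707
  outer loop
   vertex 4.0 1.5 1.0
   vertex 4.5 3.5 1.5
   vertex 5.0 0.5 2.0
  endloop
 endfacet
 facet normal 0.919 0.209 0.334
  outer loop
   vertex 4.0 2.5 3.5
   vertex 5.0 0.5 2.0
   vertex 4.5 3.5 1.5
  endloop
 endfacet
 facet normal 0.913 0.183 0.365
  outer loop
   vertex 4.0 2.5 3.5
   vertex 3.5 3.0 4.5
   vertex 5.0 0.5 2.0
  endloop
 endfacet
 facet normal 0.912 0.228 0.342
  outer loop
   vertex 4.0 2.5 3.5
   vertex 4.5 3.5 1.5
   vertex 3.5 3.0 4.5
  endloop
 endfacet
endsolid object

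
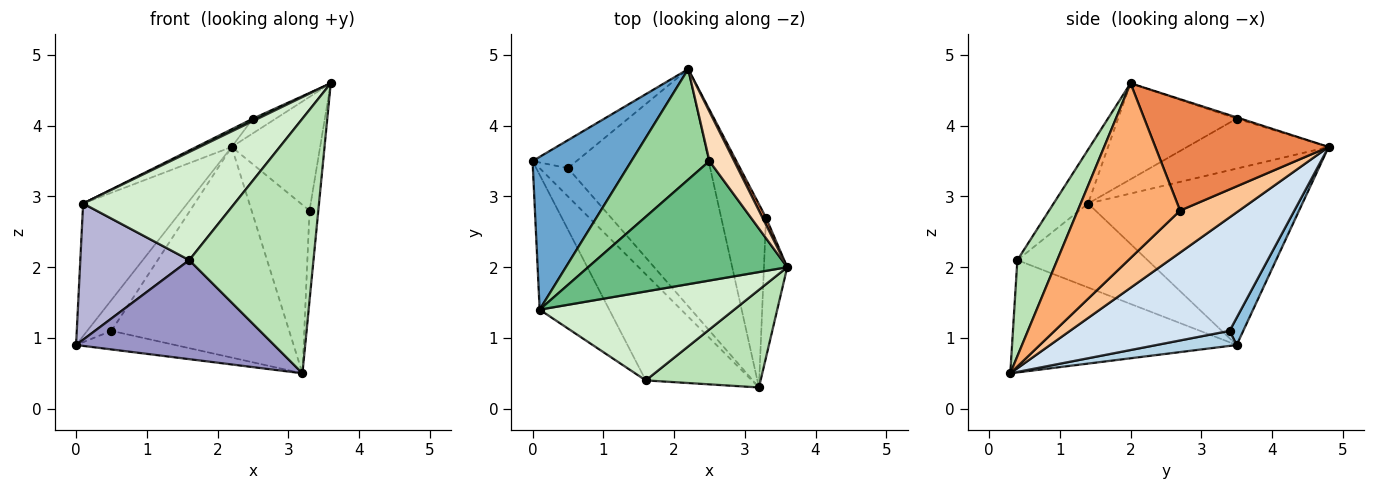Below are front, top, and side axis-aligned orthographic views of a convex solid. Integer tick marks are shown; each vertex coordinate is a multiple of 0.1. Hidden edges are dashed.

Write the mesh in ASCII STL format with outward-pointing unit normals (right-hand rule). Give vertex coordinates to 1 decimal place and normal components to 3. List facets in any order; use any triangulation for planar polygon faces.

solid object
 facet normal -0.803 0.390 0.450
  outer loop
   vertex 0.1 1.4 2.9
   vertex 2.2 4.8 3.7
   vertex 0.0 3.5 0.9
  endloop
 endfacet
 facet normal 0.385 0.684 -0.620
  outer loop
   vertex 0.5 3.4 1.1
   vertex 0.0 3.5 0.9
   vertex 2.2 4.8 3.7
  endloop
 endfacet
 facet normal 0.406 0.501 -0.764
  outer loop
   vertex 0.5 3.4 1.1
   vertex 3.2 0.3 0.5
   vertex 0.0 3.5 0.9
  endloop
 endfacet
 facet normal 0.512 0.570 -0.642
  outer loop
   vertex 0.5 3.4 1.1
   vertex 2.2 4.8 3.7
   vertex 3.2 0.3 0.5
  endloop
 endfacet
 facet normal 0.890 0.454 0.028
  outer loop
   vertex 3.3 2.7 2.8
   vertex 2.2 4.8 3.7
   vertex 3.6 2.0 4.6
  endloop
 endfacet
 facet normal 0.988 0.085 -0.132
  outer loop
   vertex 3.3 2.7 2.8
   vertex 3.6 2.0 4.6
   vertex 3.2 0.3 0.5
  endloop
 endfacet
 facet normal 0.568 0.557 -0.606
  outer loop
   vertex 3.3 2.7 2.8
   vertex 3.2 0.3 0.5
   vertex 2.2 4.8 3.7
  endloop
 endfacet
 facet normal -0.049 0.283 0.958
  outer loop
   vertex 2.5 3.5 4.1
   vertex 3.6 2.0 4.6
   vertex 2.2 4.8 3.7
  endloop
 endfacet
 facet normal -0.434 -0.018 0.901
  outer loop
   vertex 2.5 3.5 4.1
   vertex 0.1 1.4 2.9
   vertex 3.6 2.0 4.6
  endloop
 endfacet
 facet normal -0.534 0.134 0.835
  outer loop
   vertex 2.5 3.5 4.1
   vertex 2.2 4.8 3.7
   vertex 0.1 1.4 2.9
  endloop
 endfacet
 facet normal 0.287 -0.894 0.343
  outer loop
   vertex 1.6 0.4 2.1
   vertex 3.2 0.3 0.5
   vertex 3.6 2.0 4.6
  endloop
 endfacet
 facet normal -0.173 -0.761 0.626
  outer loop
   vertex 1.6 0.4 2.1
   vertex 3.6 2.0 4.6
   vertex 0.1 1.4 2.9
  endloop
 endfacet
 facet normal -0.612 -0.540 -0.578
  outer loop
   vertex 1.6 0.4 2.1
   vertex 0.0 3.5 0.9
   vertex 3.2 0.3 0.5
  endloop
 endfacet
 facet normal -0.647 -0.542 -0.536
  outer loop
   vertex 1.6 0.4 2.1
   vertex 0.1 1.4 2.9
   vertex 0.0 3.5 0.9
  endloop
 endfacet
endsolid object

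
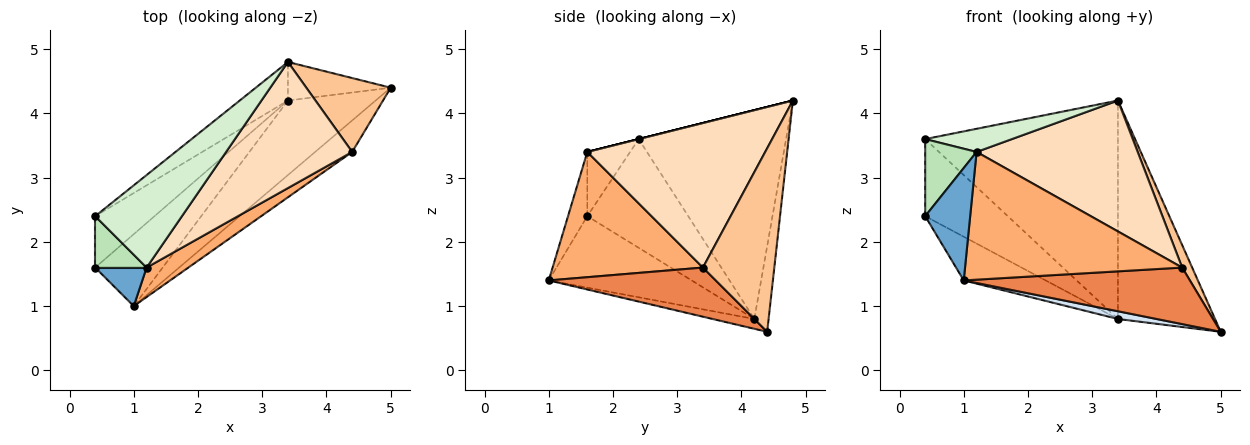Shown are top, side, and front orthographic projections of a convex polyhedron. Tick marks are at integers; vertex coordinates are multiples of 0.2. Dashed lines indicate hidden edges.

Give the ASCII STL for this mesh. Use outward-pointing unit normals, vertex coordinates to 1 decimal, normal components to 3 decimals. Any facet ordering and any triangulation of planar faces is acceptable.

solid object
 facet normal -0.376 -0.877 0.301
  outer loop
   vertex 1.2 1.6 3.4
   vertex 0.4 1.6 2.4
   vertex 1.0 1.0 1.4
  endloop
 endfacet
 facet normal -0.143 0.975 -0.172
  outer loop
   vertex 3.4 4.2 0.8
   vertex 3.4 4.8 4.2
   vertex 5.0 4.4 0.6
  endloop
 endfacet
 facet normal -0.671 0.385 -0.634
  outer loop
   vertex 3.4 4.2 0.8
   vertex 1.0 1.0 1.4
   vertex 0.4 1.6 2.4
  endloop
 endfacet
 facet normal -0.111 -0.102 -0.989
  outer loop
   vertex 3.4 4.2 0.8
   vertex 5.0 4.4 0.6
   vertex 1.0 1.0 1.4
  endloop
 endfacet
 facet normal 0.542 -0.734 -0.409
  outer loop
   vertex 4.4 3.4 1.6
   vertex 1.0 1.0 1.4
   vertex 5.0 4.4 0.6
  endloop
 endfacet
 facet normal 0.559 -0.808 0.186
  outer loop
   vertex 4.4 3.4 1.6
   vertex 1.2 1.6 3.4
   vertex 1.0 1.0 1.4
  endloop
 endfacet
 facet normal 0.901 -0.126 0.415
  outer loop
   vertex 4.4 3.4 1.6
   vertex 5.0 4.4 0.6
   vertex 3.4 4.8 4.2
  endloop
 endfacet
 facet normal 0.622 -0.564 0.543
  outer loop
   vertex 4.4 3.4 1.6
   vertex 3.4 4.8 4.2
   vertex 1.2 1.6 3.4
  endloop
 endfacet
 facet normal -0.713 0.583 -0.389
  outer loop
   vertex 0.4 2.4 3.6
   vertex 3.4 4.2 0.8
   vertex 0.4 1.6 2.4
  endloop
 endfacet
 facet normal -0.602 0.787 -0.139
  outer loop
   vertex 0.4 2.4 3.6
   vertex 3.4 4.8 4.2
   vertex 3.4 4.2 0.8
  endloop
 endfacet
 facet normal -0.570 -0.684 0.456
  outer loop
   vertex 0.4 2.4 3.6
   vertex 0.4 1.6 2.4
   vertex 1.2 1.6 3.4
  endloop
 endfacet
 facet normal 0.000 -0.243 0.970
  outer loop
   vertex 0.4 2.4 3.6
   vertex 1.2 1.6 3.4
   vertex 3.4 4.8 4.2
  endloop
 endfacet
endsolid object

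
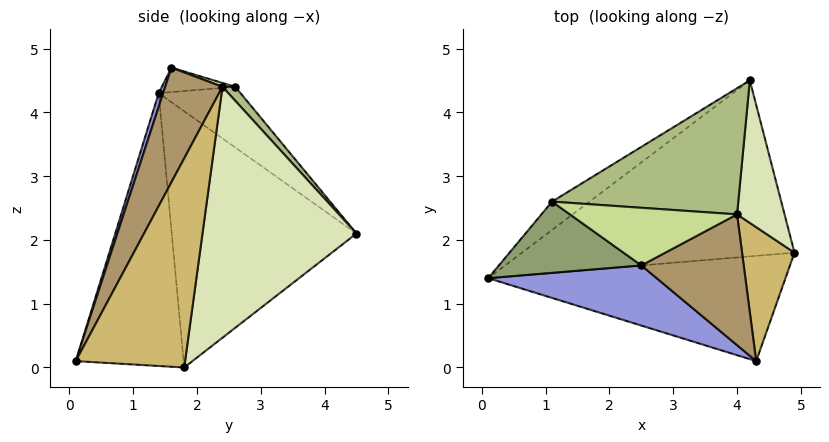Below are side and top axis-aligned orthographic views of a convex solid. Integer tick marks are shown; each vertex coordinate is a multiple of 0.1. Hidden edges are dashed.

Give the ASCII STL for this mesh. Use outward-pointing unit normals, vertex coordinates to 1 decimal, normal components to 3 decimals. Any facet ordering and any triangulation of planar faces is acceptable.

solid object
 facet normal -0.638 0.363 -0.679
  outer loop
   vertex 4.2 4.5 2.1
   vertex 4.9 1.8 0.0
   vertex 0.1 1.4 4.3
  endloop
 endfacet
 facet normal -0.664 0.192 -0.723
  outer loop
   vertex 4.3 0.1 0.1
   vertex 0.1 1.4 4.3
   vertex 4.9 1.8 0.0
  endloop
 endfacet
 facet normal 0.026 -0.947 0.319
  outer loop
   vertex 4.3 0.1 0.1
   vertex 2.5 1.6 4.7
   vertex 0.1 1.4 4.3
  endloop
 endfacet
 facet normal -0.680 0.602 -0.419
  outer loop
   vertex 1.1 2.6 4.4
   vertex 4.2 4.5 2.1
   vertex 0.1 1.4 4.3
  endloop
 endfacet
 facet normal -0.169 0.059 0.984
  outer loop
   vertex 1.1 2.6 4.4
   vertex 0.1 1.4 4.3
   vertex 2.5 1.6 4.7
  endloop
 endfacet
 facet normal 0.051 0.735 0.676
  outer loop
   vertex 4.0 2.4 4.4
   vertex 4.2 4.5 2.1
   vertex 1.1 2.6 4.4
  endloop
 endfacet
 facet normal 0.022 0.315 0.949
  outer loop
   vertex 4.0 2.4 4.4
   vertex 1.1 2.6 4.4
   vertex 2.5 1.6 4.7
  endloop
 endfacet
 facet normal 0.977 0.109 0.185
  outer loop
   vertex 4.0 2.4 4.4
   vertex 4.9 1.8 0.0
   vertex 4.2 4.5 2.1
  endloop
 endfacet
 facet normal 0.490 -0.754 0.438
  outer loop
   vertex 4.0 2.4 4.4
   vertex 2.5 1.6 4.7
   vertex 4.3 0.1 0.1
  endloop
 endfacet
 facet normal 0.922 -0.312 0.231
  outer loop
   vertex 4.0 2.4 4.4
   vertex 4.3 0.1 0.1
   vertex 4.9 1.8 0.0
  endloop
 endfacet
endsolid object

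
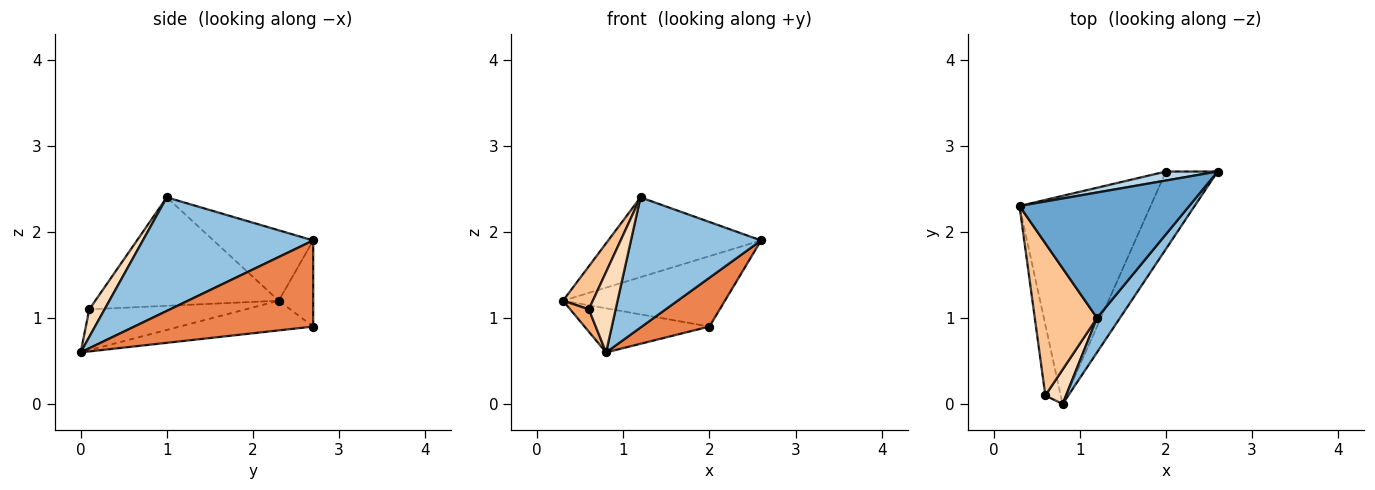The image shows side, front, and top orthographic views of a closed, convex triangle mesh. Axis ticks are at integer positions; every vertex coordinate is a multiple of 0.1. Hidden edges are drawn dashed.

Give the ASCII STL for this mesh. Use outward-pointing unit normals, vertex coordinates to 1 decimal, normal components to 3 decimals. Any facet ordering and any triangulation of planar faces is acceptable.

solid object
 facet normal -0.330 0.506 0.796
  outer loop
   vertex 1.2 1.0 2.4
   vertex 2.6 2.7 1.9
   vertex 0.3 2.3 1.2
  endloop
 endfacet
 facet normal 0.785 -0.599 0.159
  outer loop
   vertex 1.2 1.0 2.4
   vertex 0.8 0.0 0.6
   vertex 2.6 2.7 1.9
  endloop
 endfacet
 facet normal -0.207 0.971 0.124
  outer loop
   vertex 2.0 2.7 0.9
   vertex 0.3 2.3 1.2
   vertex 2.6 2.7 1.9
  endloop
 endfacet
 facet normal -0.216 0.202 -0.955
  outer loop
   vertex 2.0 2.7 0.9
   vertex 0.8 0.0 0.6
   vertex 0.3 2.3 1.2
  endloop
 endfacet
 facet normal 0.816 -0.308 -0.489
  outer loop
   vertex 2.0 2.7 0.9
   vertex 2.6 2.7 1.9
   vertex 0.8 0.0 0.6
  endloop
 endfacet
 facet normal -0.930 -0.111 -0.350
  outer loop
   vertex 0.6 0.1 1.1
   vertex 0.3 2.3 1.2
   vertex 0.8 0.0 0.6
  endloop
 endfacet
 facet normal -0.859 -0.140 0.493
  outer loop
   vertex 0.6 0.1 1.1
   vertex 1.2 1.0 2.4
   vertex 0.3 2.3 1.2
  endloop
 endfacet
 facet normal 0.465 -0.814 0.349
  outer loop
   vertex 0.6 0.1 1.1
   vertex 0.8 0.0 0.6
   vertex 1.2 1.0 2.4
  endloop
 endfacet
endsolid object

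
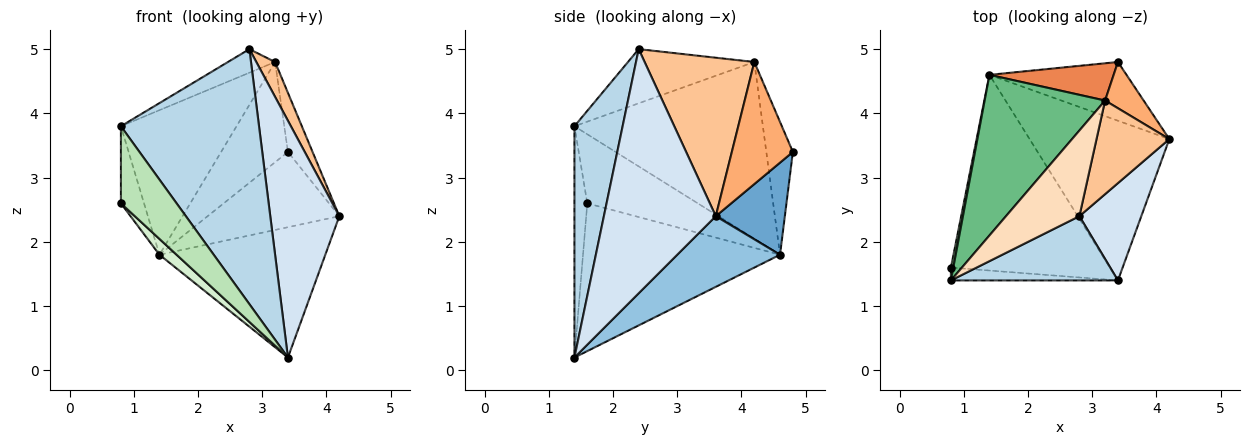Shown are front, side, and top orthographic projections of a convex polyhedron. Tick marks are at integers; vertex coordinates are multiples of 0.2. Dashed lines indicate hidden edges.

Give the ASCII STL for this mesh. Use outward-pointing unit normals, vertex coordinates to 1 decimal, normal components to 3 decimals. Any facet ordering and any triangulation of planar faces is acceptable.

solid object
 facet normal 0.382 0.729 -0.569
  outer loop
   vertex 1.4 4.6 1.8
   vertex 3.4 4.8 3.4
   vertex 4.2 3.6 2.4
  endloop
 endfacet
 facet normal 0.365 0.589 -0.721
  outer loop
   vertex 3.4 1.4 0.2
   vertex 1.4 4.6 1.8
   vertex 4.2 3.6 2.4
  endloop
 endfacet
 facet normal 0.320 -0.919 0.231
  outer loop
   vertex 3.4 1.4 0.2
   vertex 2.8 2.4 5.0
   vertex 0.8 1.4 3.8
  endloop
 endfacet
 facet normal 0.832 -0.513 0.211
  outer loop
   vertex 3.4 1.4 0.2
   vertex 4.2 3.6 2.4
   vertex 2.8 2.4 5.0
  endloop
 endfacet
 facet normal -0.349 0.878 0.327
  outer loop
   vertex 3.2 4.2 4.8
   vertex 3.4 4.8 3.4
   vertex 1.4 4.6 1.8
  endloop
 endfacet
 facet normal 0.890 0.359 0.281
  outer loop
   vertex 3.2 4.2 4.8
   vertex 4.2 3.6 2.4
   vertex 3.4 4.8 3.4
  endloop
 endfacet
 facet normal 0.898 -0.154 0.413
  outer loop
   vertex 3.2 4.2 4.8
   vertex 2.8 2.4 5.0
   vertex 4.2 3.6 2.4
  endloop
 endfacet
 facet normal -0.580 0.216 0.786
  outer loop
   vertex 3.2 4.2 4.8
   vertex 0.8 1.4 3.8
   vertex 2.8 2.4 5.0
  endloop
 endfacet
 facet normal -0.737 0.452 0.502
  outer loop
   vertex 3.2 4.2 4.8
   vertex 1.4 4.6 1.8
   vertex 0.8 1.4 3.8
  endloop
 endfacet
 facet normal -0.978 0.205 0.034
  outer loop
   vertex 0.8 1.6 2.6
   vertex 0.8 1.4 3.8
   vertex 1.4 4.6 1.8
  endloop
 endfacet
 facet normal -0.222 -0.962 -0.160
  outer loop
   vertex 0.8 1.6 2.6
   vertex 3.4 1.4 0.2
   vertex 0.8 1.4 3.8
  endloop
 endfacet
 facet normal -0.680 -0.059 -0.731
  outer loop
   vertex 0.8 1.6 2.6
   vertex 1.4 4.6 1.8
   vertex 3.4 1.4 0.2
  endloop
 endfacet
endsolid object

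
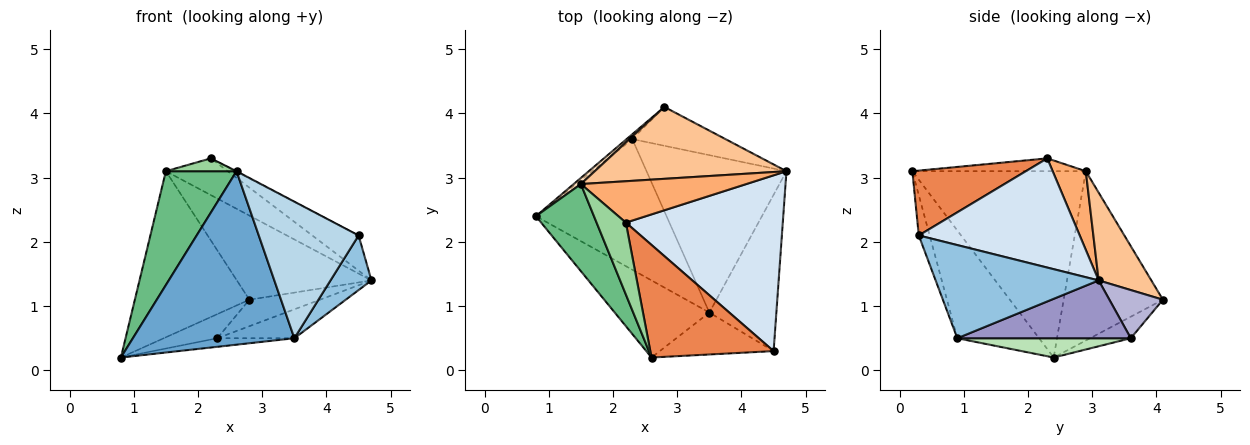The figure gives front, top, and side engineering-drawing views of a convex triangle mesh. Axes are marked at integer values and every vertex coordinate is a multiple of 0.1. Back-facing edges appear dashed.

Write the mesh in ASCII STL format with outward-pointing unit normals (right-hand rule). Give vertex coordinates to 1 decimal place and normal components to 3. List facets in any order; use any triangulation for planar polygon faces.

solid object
 facet normal -0.420 -0.829 -0.369
  outer loop
   vertex 3.5 0.9 0.5
   vertex 2.6 0.2 3.1
   vertex 0.8 2.4 0.2
  endloop
 endfacet
 facet normal 0.795 -0.200 -0.572
  outer loop
   vertex 4.5 0.3 2.1
   vertex 3.5 0.9 0.5
   vertex 4.7 3.1 1.4
  endloop
 endfacet
 facet normal -0.104 -0.951 -0.292
  outer loop
   vertex 4.5 0.3 2.1
   vertex 2.6 0.2 3.1
   vertex 3.5 0.9 0.5
  endloop
 endfacet
 facet normal 0.564 0.162 0.810
  outer loop
   vertex 4.5 0.3 2.1
   vertex 4.7 3.1 1.4
   vertex 2.2 2.3 3.3
  endloop
 endfacet
 facet normal 0.466 0.004 0.885
  outer loop
   vertex 4.5 0.3 2.1
   vertex 2.2 2.3 3.3
   vertex 2.6 0.2 3.1
  endloop
 endfacet
 facet normal 0.335 0.626 0.704
  outer loop
   vertex 1.5 2.9 3.1
   vertex 2.2 2.3 3.3
   vertex 4.7 3.1 1.4
  endloop
 endfacet
 facet normal 0.285 0.729 0.623
  outer loop
   vertex 1.5 2.9 3.1
   vertex 4.7 3.1 1.4
   vertex 2.8 4.1 1.1
  endloop
 endfacet
 facet normal -0.655 0.755 0.028
  outer loop
   vertex 1.5 2.9 3.1
   vertex 2.8 4.1 1.1
   vertex 0.8 2.4 0.2
  endloop
 endfacet
 facet normal -0.890 -0.363 0.277
  outer loop
   vertex 1.5 2.9 3.1
   vertex 0.8 2.4 0.2
   vertex 2.6 0.2 3.1
  endloop
 endfacet
 facet normal -0.397 -0.162 0.904
  outer loop
   vertex 1.5 2.9 3.1
   vertex 2.6 0.2 3.1
   vertex 2.2 2.3 3.3
  endloop
 endfacet
 facet normal 0.146 0.065 -0.987
  outer loop
   vertex 2.3 3.6 0.5
   vertex 3.5 0.9 0.5
   vertex 0.8 2.4 0.2
  endloop
 endfacet
 facet normal -0.598 0.786 -0.157
  outer loop
   vertex 2.3 3.6 0.5
   vertex 0.8 2.4 0.2
   vertex 2.8 4.1 1.1
  endloop
 endfacet
 facet normal 0.377 0.167 -0.911
  outer loop
   vertex 2.3 3.6 0.5
   vertex 4.7 3.1 1.4
   vertex 3.5 0.9 0.5
  endloop
 endfacet
 facet normal 0.393 0.519 -0.759
  outer loop
   vertex 2.3 3.6 0.5
   vertex 2.8 4.1 1.1
   vertex 4.7 3.1 1.4
  endloop
 endfacet
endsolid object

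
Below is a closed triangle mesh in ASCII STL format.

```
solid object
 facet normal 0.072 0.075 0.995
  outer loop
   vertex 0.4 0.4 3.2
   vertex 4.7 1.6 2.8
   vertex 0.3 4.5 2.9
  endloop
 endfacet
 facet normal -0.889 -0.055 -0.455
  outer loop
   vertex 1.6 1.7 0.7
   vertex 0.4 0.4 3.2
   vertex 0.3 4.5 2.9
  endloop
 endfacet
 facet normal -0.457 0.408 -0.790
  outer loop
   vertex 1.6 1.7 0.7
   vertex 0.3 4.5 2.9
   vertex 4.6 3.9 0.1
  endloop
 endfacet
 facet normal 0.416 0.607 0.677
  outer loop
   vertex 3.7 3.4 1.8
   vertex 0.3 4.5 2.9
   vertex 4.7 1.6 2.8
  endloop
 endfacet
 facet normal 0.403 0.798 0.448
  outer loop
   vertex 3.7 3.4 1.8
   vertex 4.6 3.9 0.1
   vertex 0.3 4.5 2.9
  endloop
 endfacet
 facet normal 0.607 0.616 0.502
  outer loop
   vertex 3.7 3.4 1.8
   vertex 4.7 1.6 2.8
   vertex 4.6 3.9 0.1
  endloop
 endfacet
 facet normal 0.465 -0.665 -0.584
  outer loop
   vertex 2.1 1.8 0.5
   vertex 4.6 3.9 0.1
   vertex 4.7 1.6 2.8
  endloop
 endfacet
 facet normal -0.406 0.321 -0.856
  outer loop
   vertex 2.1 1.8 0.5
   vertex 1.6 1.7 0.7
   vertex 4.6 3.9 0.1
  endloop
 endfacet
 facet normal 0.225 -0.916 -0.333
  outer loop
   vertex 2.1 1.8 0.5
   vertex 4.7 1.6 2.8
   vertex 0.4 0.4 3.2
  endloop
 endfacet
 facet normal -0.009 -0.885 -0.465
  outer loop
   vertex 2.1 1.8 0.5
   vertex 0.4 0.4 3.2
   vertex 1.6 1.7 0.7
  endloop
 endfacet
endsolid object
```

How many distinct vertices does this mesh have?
7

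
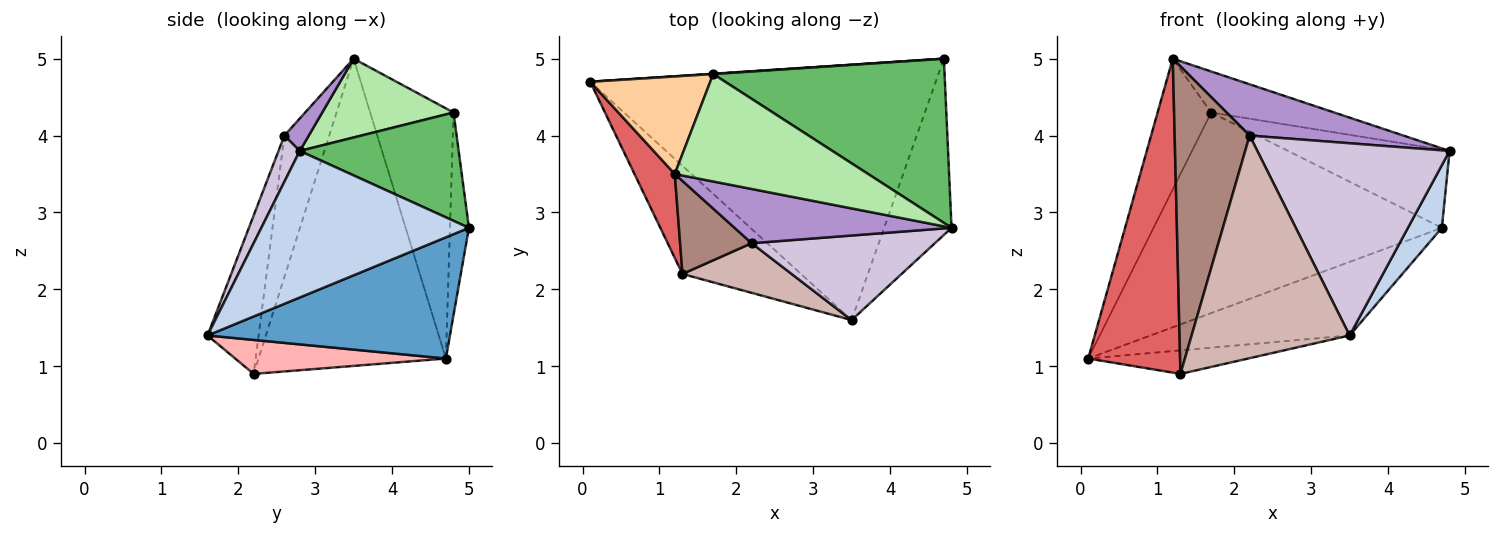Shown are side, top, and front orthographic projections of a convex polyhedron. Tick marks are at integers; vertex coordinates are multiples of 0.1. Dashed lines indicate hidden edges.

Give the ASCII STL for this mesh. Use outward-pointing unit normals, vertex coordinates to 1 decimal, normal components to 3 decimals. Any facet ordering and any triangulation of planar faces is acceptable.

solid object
 facet normal 0.319 0.262 -0.911
  outer loop
   vertex 3.5 1.6 1.4
   vertex 0.1 4.7 1.1
   vertex 4.7 5.0 2.8
  endloop
 endfacet
 facet normal 0.899 -0.147 -0.413
  outer loop
   vertex 3.5 1.6 1.4
   vertex 4.7 5.0 2.8
   vertex 4.8 2.8 3.8
  endloop
 endfacet
 facet normal -0.066 0.998 0.002
  outer loop
   vertex 1.7 4.8 4.3
   vertex 4.7 5.0 2.8
   vertex 0.1 4.7 1.1
  endloop
 endfacet
 facet normal -0.780 0.502 0.374
  outer loop
   vertex 1.7 4.8 4.3
   vertex 0.1 4.7 1.1
   vertex 1.2 3.5 5.0
  endloop
 endfacet
 facet normal 0.389 0.396 0.832
  outer loop
   vertex 1.7 4.8 4.3
   vertex 4.8 2.8 3.8
   vertex 4.7 5.0 2.8
  endloop
 endfacet
 facet normal 0.356 0.333 0.873
  outer loop
   vertex 1.7 4.8 4.3
   vertex 1.2 3.5 5.0
   vertex 4.8 2.8 3.8
  endloop
 endfacet
 facet normal -0.892 -0.437 0.117
  outer loop
   vertex 1.3 2.2 0.9
   vertex 1.2 3.5 5.0
   vertex 0.1 4.7 1.1
  endloop
 endfacet
 facet normal 0.270 0.205 -0.941
  outer loop
   vertex 1.3 2.2 0.9
   vertex 0.1 4.7 1.1
   vertex 3.5 1.6 1.4
  endloop
 endfacet
 facet normal 0.108 -0.683 0.723
  outer loop
   vertex 2.2 2.6 4.0
   vertex 4.8 2.8 3.8
   vertex 1.2 3.5 5.0
  endloop
 endfacet
 facet normal 0.101 -0.911 0.401
  outer loop
   vertex 2.2 2.6 4.0
   vertex 3.5 1.6 1.4
   vertex 4.8 2.8 3.8
  endloop
 endfacet
 facet normal -0.496 -0.831 0.251
  outer loop
   vertex 2.2 2.6 4.0
   vertex 1.2 3.5 5.0
   vertex 1.3 2.2 0.9
  endloop
 endfacet
 facet normal -0.301 -0.931 0.207
  outer loop
   vertex 2.2 2.6 4.0
   vertex 1.3 2.2 0.9
   vertex 3.5 1.6 1.4
  endloop
 endfacet
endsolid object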